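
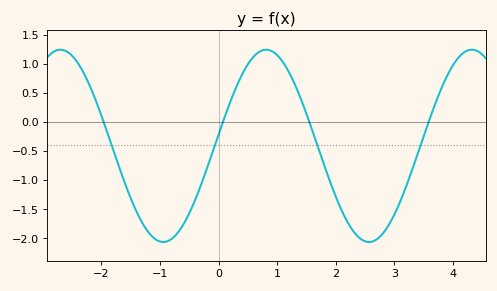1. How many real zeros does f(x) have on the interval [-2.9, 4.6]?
4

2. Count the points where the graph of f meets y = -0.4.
4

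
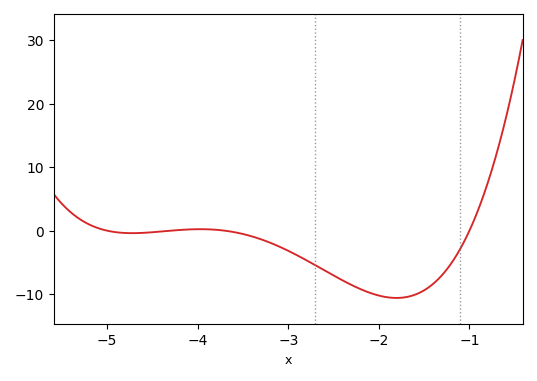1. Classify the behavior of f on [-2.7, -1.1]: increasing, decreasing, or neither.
neither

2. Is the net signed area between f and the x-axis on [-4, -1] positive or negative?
negative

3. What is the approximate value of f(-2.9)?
-3.89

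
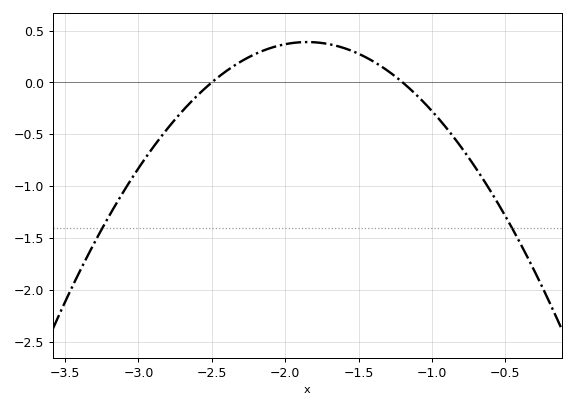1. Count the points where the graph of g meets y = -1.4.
2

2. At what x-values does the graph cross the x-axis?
-2.5, -1.2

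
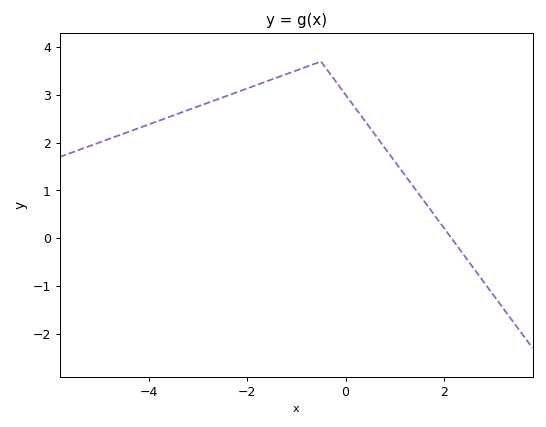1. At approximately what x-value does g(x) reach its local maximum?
-0.6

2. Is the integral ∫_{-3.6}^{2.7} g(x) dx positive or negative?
positive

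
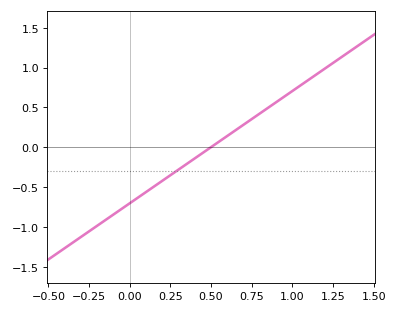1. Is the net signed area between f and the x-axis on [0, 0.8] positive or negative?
negative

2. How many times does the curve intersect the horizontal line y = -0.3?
1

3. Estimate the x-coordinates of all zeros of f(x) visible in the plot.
0.5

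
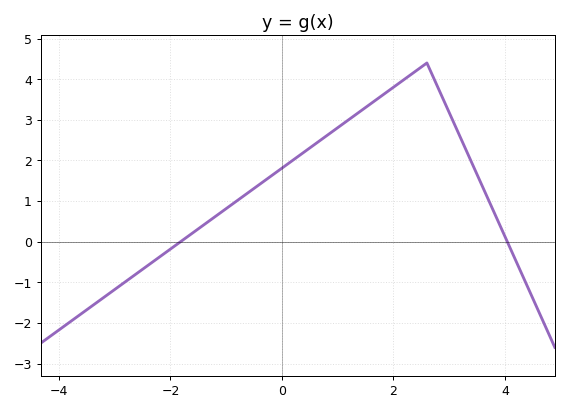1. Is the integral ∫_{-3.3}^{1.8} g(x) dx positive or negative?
positive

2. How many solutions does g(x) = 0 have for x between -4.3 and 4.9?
2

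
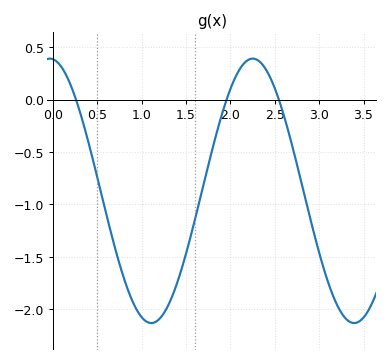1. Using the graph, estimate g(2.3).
0.4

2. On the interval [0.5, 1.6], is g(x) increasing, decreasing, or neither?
neither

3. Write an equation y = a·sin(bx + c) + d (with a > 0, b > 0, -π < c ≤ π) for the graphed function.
y = 1.26sin(2.8x + 1.7) - 0.87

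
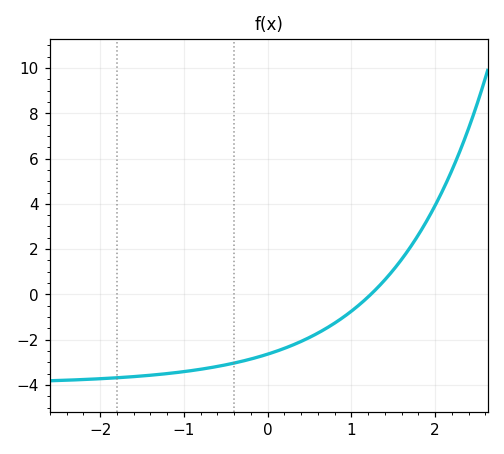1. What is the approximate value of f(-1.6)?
-3.6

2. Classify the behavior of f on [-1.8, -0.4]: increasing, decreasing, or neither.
increasing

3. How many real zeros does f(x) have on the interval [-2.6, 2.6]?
1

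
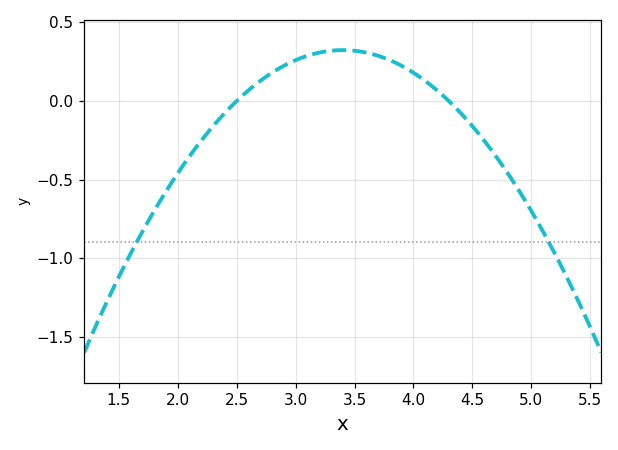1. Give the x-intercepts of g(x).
2.5, 4.3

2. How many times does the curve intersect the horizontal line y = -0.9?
2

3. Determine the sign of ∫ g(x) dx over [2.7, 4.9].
positive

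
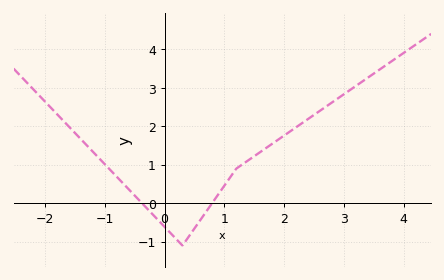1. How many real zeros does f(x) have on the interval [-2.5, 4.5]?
2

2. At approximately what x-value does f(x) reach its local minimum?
0.3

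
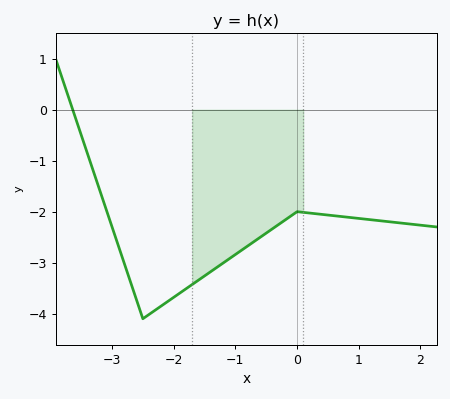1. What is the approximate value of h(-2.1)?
-3.76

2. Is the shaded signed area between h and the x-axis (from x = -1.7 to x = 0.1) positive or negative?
negative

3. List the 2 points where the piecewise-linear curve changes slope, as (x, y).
(-2.5, -4.1); (0, -2)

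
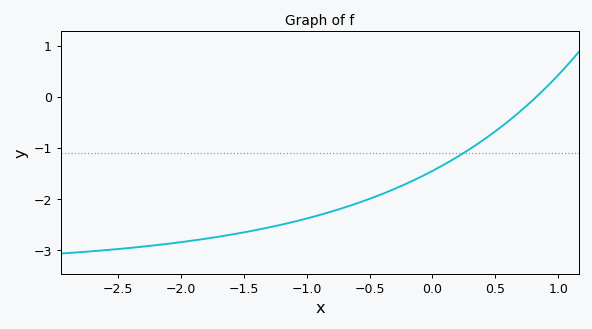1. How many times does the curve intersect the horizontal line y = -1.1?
1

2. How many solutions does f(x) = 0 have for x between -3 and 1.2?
1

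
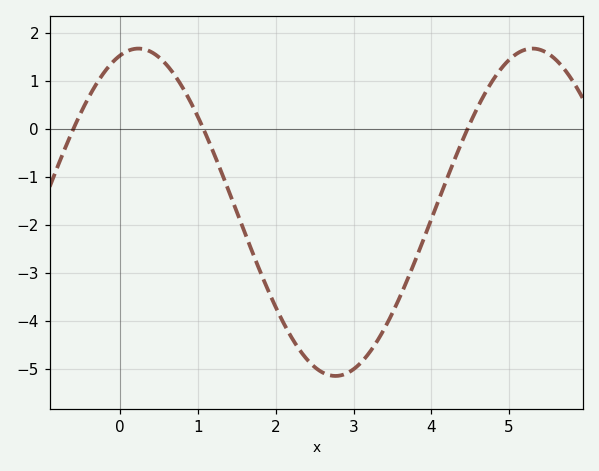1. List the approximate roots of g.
-0.6, 1.1, 4.5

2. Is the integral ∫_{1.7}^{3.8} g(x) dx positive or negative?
negative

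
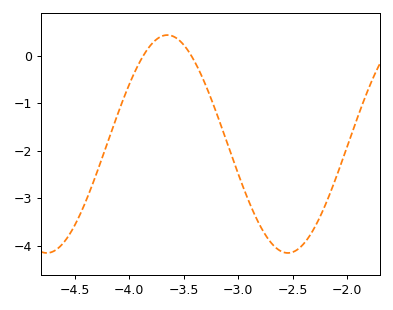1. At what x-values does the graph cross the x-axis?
-3.85, -3.45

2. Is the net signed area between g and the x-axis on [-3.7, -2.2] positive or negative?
negative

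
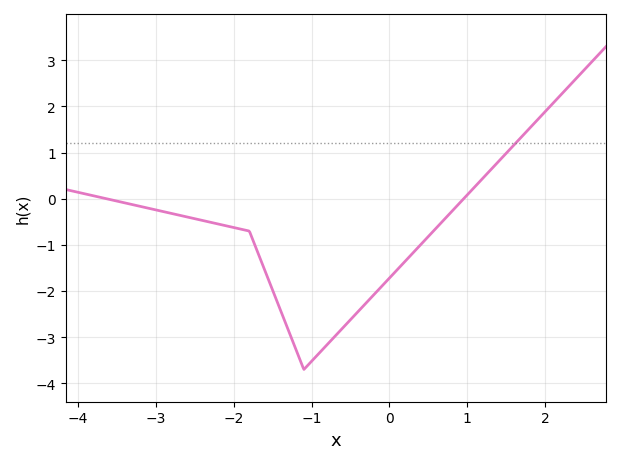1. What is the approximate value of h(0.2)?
-1.4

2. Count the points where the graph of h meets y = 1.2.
1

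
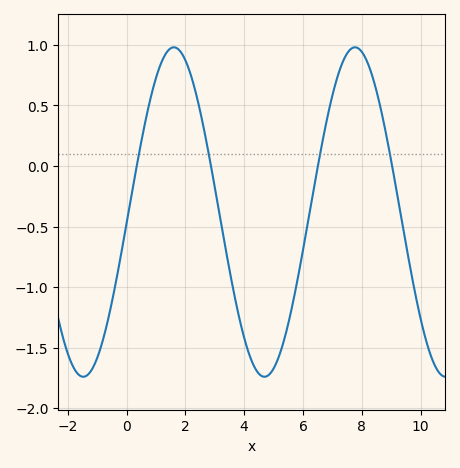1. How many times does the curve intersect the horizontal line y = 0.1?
4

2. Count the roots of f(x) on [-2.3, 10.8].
4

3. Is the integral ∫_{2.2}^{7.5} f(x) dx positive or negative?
negative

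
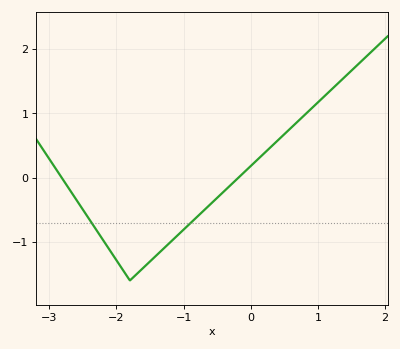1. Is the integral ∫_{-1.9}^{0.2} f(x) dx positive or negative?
negative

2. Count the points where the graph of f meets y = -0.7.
2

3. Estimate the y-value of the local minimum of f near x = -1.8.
-1.6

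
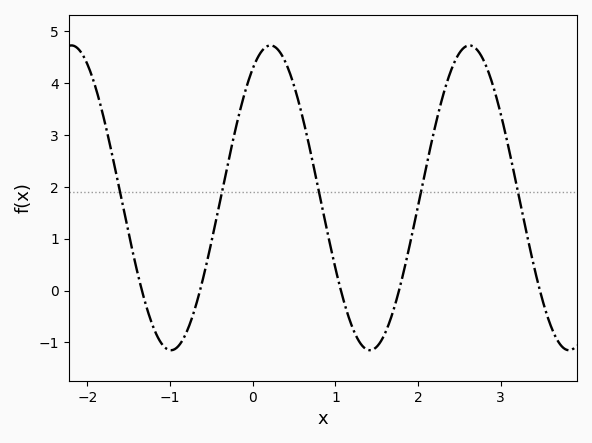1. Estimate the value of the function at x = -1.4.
0.385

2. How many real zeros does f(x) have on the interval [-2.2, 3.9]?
5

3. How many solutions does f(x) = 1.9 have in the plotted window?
5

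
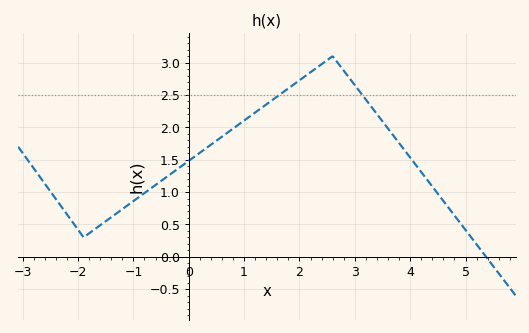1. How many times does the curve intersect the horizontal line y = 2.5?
2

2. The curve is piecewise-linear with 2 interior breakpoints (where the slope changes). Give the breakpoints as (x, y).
(-1.9, 0.3); (2.6, 3.1)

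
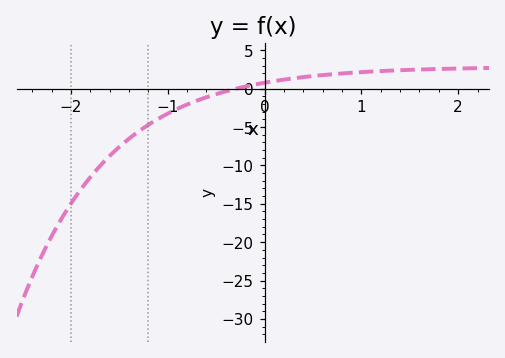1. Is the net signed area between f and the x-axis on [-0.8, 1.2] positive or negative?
positive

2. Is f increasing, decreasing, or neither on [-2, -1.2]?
increasing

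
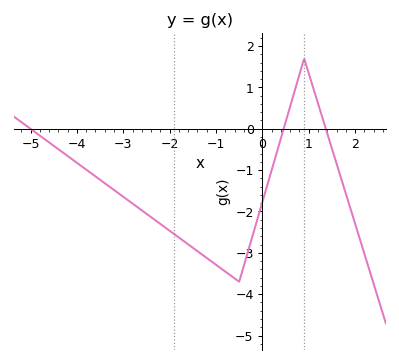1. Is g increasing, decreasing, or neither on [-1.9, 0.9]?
neither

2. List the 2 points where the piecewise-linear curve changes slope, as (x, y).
(-0.5, -3.7); (0.9, 1.7)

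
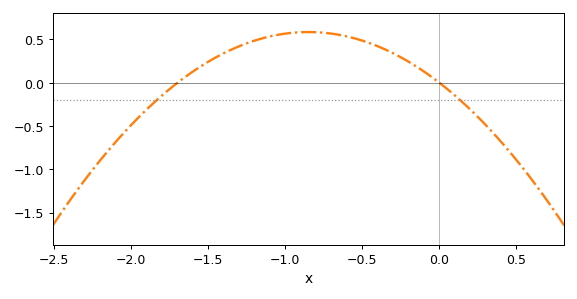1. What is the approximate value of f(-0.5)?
0.5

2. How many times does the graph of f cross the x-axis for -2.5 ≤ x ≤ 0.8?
2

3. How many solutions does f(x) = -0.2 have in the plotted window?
2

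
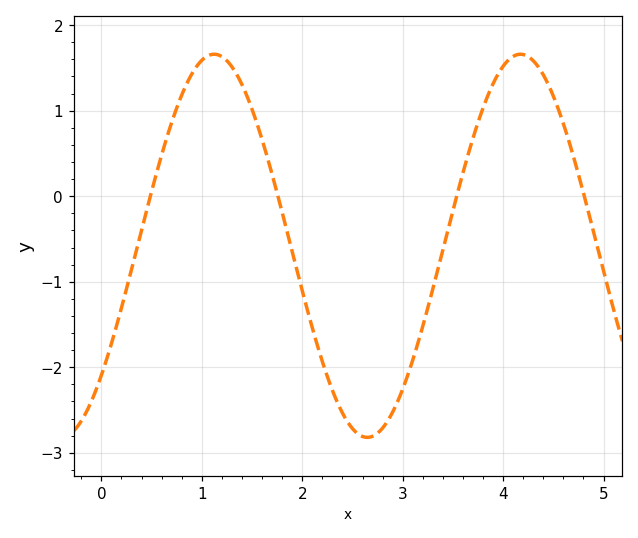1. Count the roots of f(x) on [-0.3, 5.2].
4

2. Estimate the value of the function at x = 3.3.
-1.08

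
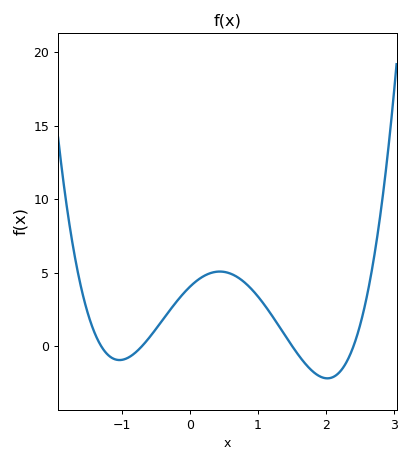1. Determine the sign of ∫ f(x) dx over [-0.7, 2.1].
positive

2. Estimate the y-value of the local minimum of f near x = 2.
-2.19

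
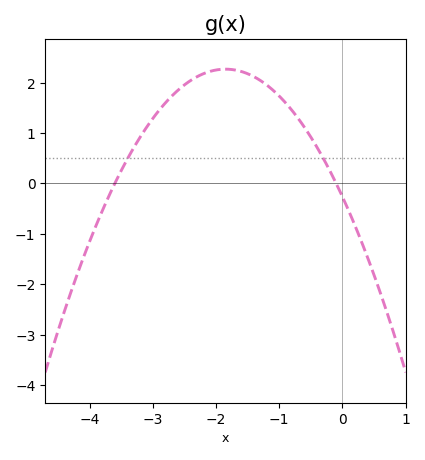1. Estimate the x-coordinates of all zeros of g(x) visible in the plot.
-3.6, -0.1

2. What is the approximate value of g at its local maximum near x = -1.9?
2.27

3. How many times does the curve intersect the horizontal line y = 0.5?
2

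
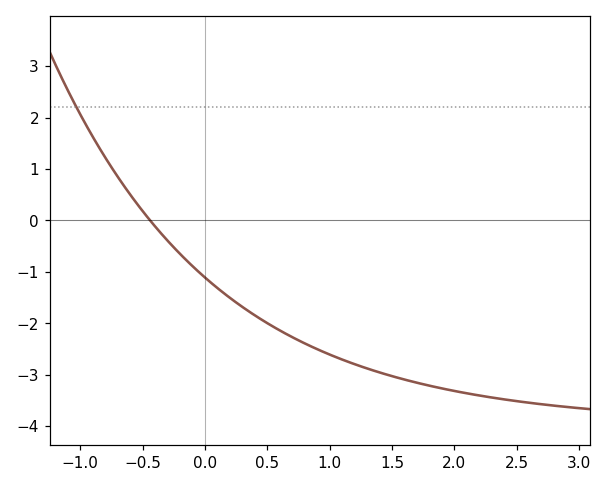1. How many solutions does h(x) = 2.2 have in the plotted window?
1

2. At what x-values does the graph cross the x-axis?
-0.4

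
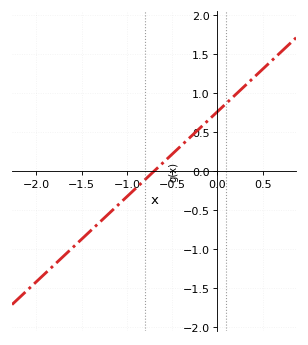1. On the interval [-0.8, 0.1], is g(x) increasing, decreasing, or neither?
increasing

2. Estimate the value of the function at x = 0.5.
1.3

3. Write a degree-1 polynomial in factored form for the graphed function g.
y = 1.09(x + 0.7)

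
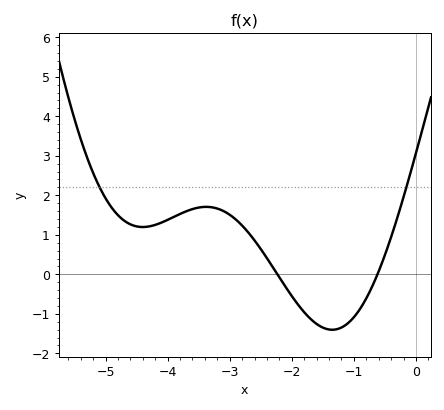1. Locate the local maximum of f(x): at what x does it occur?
-3.38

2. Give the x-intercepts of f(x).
-2.23, -0.62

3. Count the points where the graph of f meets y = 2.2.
2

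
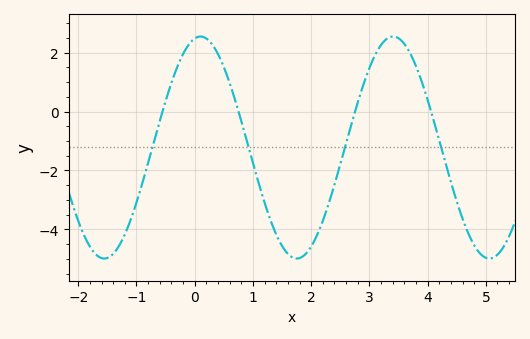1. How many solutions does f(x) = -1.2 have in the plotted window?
4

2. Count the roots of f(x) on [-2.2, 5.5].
4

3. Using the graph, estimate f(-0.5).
0.4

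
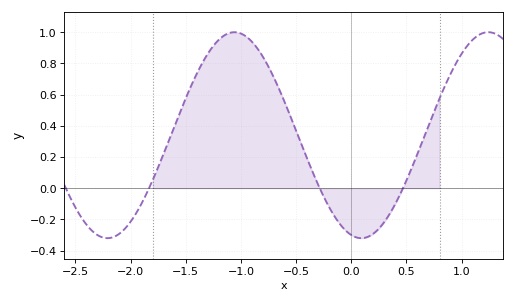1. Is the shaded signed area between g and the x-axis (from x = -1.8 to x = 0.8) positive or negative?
positive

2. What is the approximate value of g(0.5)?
0.05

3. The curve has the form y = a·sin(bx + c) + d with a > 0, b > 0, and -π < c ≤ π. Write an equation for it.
y = 0.66sin(2.73x - 1.82) + 0.34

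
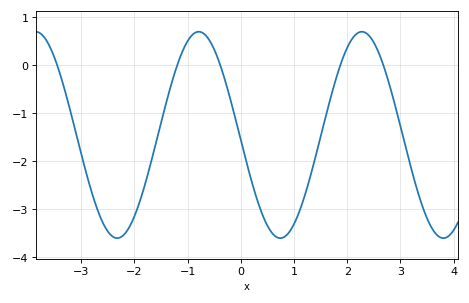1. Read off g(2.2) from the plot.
0.7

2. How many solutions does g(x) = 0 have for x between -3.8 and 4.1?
5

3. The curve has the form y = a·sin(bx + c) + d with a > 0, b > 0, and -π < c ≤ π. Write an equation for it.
y = 2.15sin(2x - 3.1) - 1.45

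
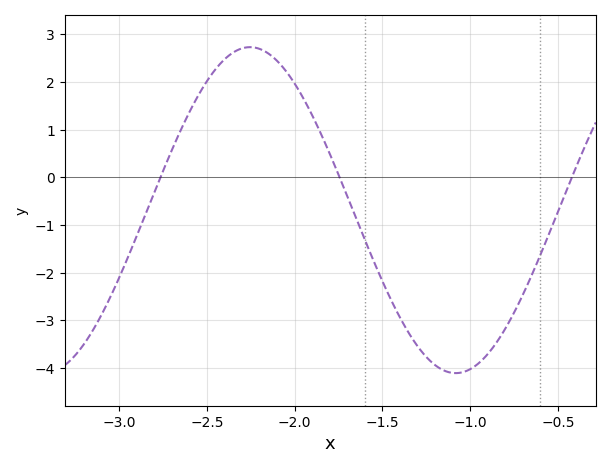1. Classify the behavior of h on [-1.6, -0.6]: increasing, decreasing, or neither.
neither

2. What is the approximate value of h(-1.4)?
-2.9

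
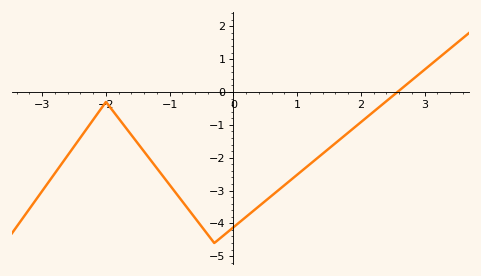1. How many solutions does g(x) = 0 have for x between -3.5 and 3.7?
1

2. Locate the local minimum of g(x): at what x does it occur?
-0.3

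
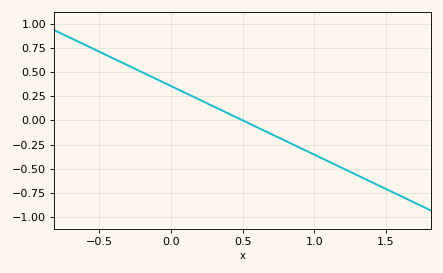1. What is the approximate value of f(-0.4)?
0.639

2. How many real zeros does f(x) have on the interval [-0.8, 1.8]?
1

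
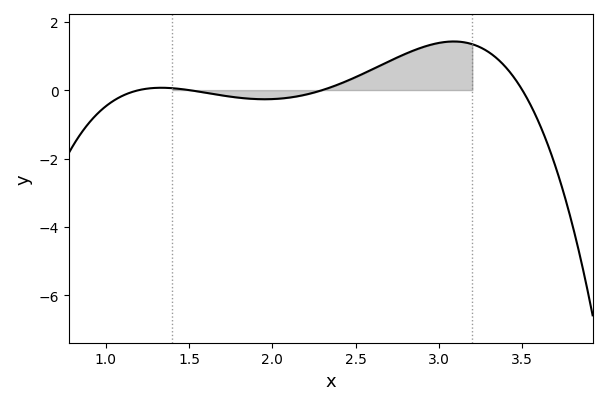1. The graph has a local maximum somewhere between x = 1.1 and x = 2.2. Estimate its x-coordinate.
1.35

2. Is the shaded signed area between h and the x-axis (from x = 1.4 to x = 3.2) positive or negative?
positive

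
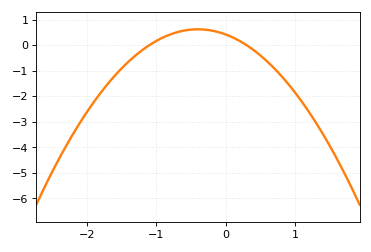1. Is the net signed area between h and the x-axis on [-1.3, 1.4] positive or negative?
negative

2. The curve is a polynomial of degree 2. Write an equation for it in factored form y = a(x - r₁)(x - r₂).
y = -1.27(x + 1.1)(x - 0.3)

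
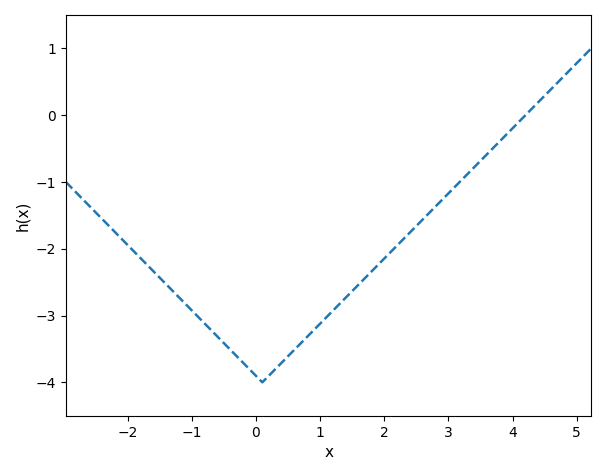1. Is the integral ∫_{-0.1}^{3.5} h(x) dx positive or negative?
negative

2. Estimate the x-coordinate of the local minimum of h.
0.101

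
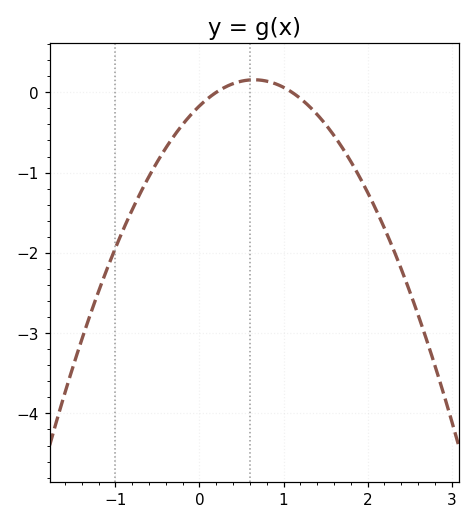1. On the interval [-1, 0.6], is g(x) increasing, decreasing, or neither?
increasing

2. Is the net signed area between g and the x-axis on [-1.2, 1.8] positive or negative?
negative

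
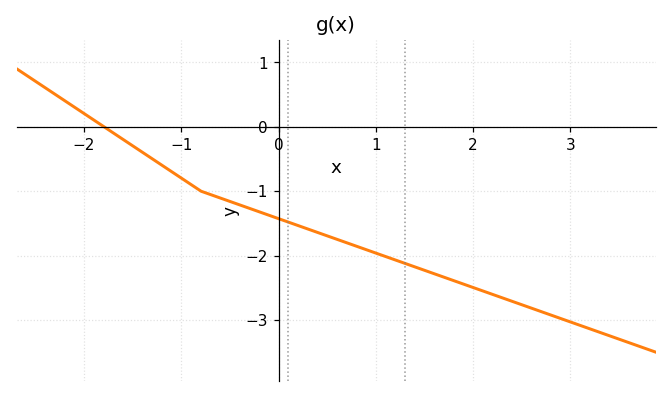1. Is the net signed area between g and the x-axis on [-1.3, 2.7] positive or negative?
negative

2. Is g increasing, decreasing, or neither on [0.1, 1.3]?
decreasing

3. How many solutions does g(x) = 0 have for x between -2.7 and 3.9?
1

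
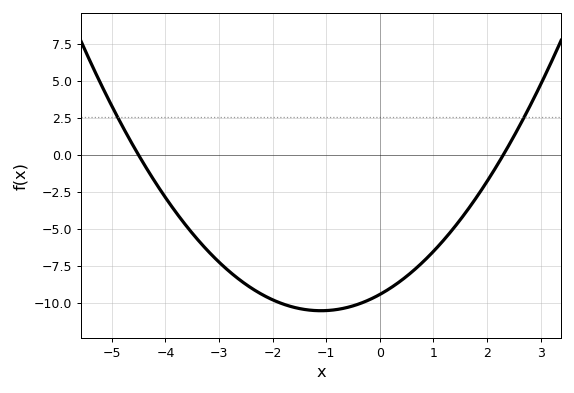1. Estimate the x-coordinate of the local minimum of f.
-1.1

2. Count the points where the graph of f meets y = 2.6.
2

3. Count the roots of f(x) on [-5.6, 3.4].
2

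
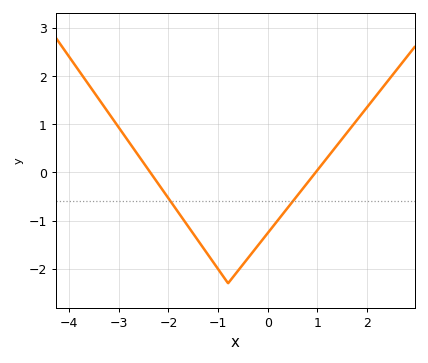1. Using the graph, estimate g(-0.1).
-1.39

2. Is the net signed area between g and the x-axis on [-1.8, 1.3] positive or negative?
negative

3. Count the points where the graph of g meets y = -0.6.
2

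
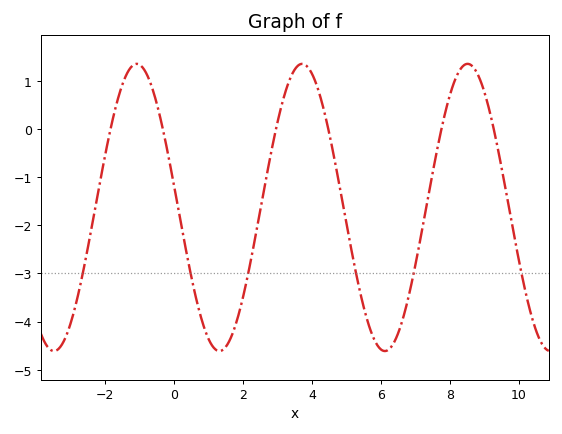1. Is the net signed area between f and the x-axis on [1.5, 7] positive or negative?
negative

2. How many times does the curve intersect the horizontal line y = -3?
6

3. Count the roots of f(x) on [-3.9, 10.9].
6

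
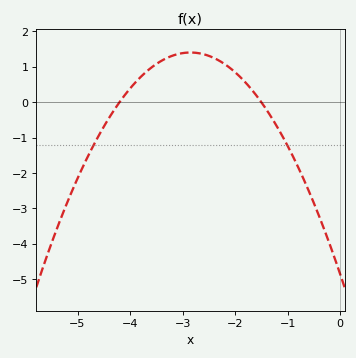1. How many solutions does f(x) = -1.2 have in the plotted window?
2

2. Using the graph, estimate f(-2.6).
1.36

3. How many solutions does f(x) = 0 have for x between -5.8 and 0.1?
2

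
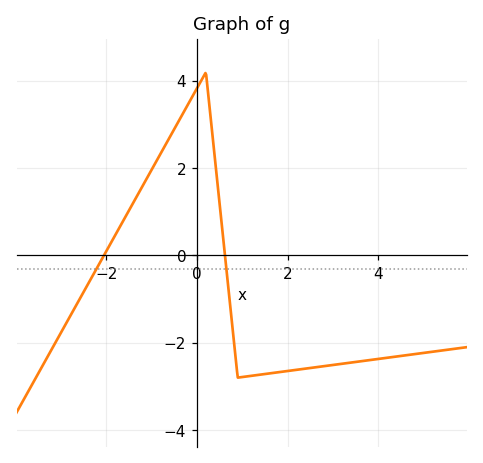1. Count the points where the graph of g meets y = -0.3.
2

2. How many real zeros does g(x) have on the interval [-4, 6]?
2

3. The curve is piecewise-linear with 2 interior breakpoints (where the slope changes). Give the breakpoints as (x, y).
(0.2, 4.2); (0.9, -2.8)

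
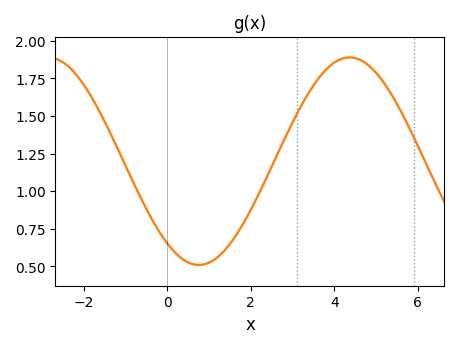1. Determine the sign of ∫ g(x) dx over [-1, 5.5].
positive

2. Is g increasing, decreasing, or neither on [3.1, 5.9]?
neither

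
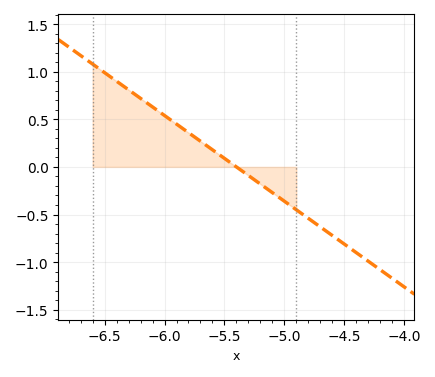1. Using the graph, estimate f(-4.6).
-0.7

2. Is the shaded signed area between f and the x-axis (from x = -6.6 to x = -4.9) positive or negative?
positive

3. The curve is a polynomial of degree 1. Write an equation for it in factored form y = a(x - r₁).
y = -0.9(x + 5.4)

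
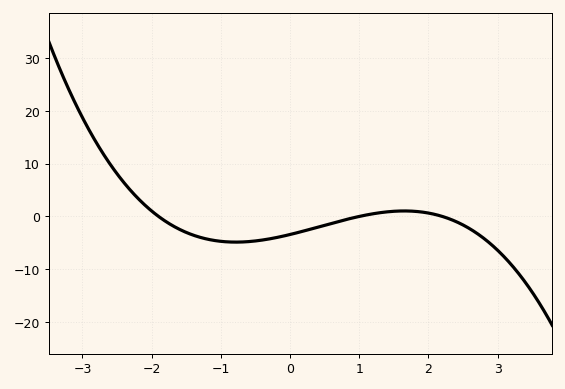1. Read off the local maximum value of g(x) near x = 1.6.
1.04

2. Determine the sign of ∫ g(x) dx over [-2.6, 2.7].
negative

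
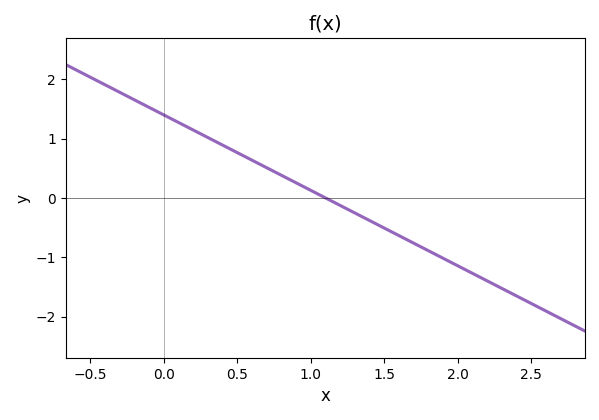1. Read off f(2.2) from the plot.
-1.4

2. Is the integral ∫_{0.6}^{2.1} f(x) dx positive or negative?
negative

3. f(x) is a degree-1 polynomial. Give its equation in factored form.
y = -1.27(x - 1.1)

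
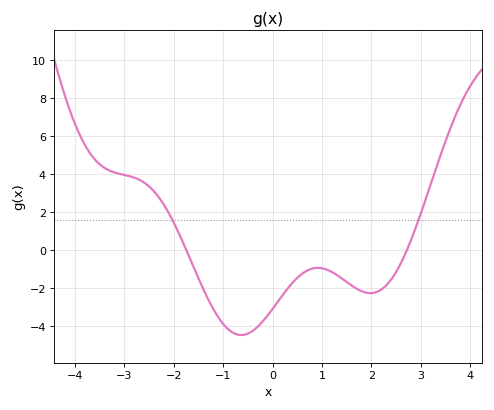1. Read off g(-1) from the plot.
-3.8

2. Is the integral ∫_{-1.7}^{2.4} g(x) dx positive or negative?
negative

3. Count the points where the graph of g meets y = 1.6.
2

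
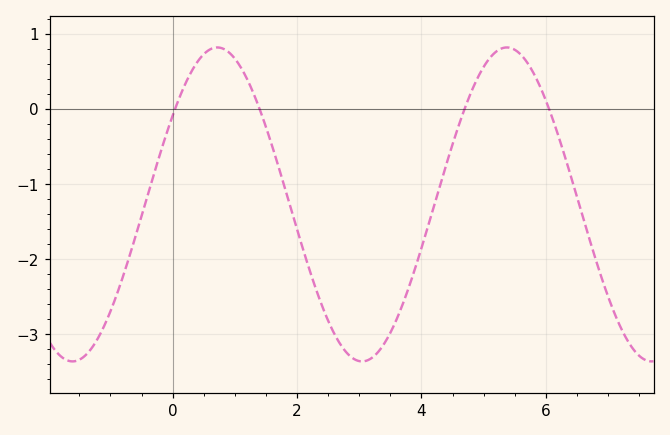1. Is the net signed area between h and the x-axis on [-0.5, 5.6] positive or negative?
negative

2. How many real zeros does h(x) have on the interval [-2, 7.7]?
4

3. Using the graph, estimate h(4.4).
-0.7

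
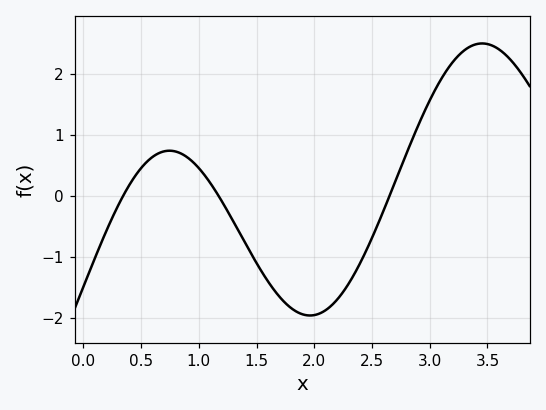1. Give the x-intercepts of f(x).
0.3, 1.2, 2.7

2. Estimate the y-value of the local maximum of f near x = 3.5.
2.5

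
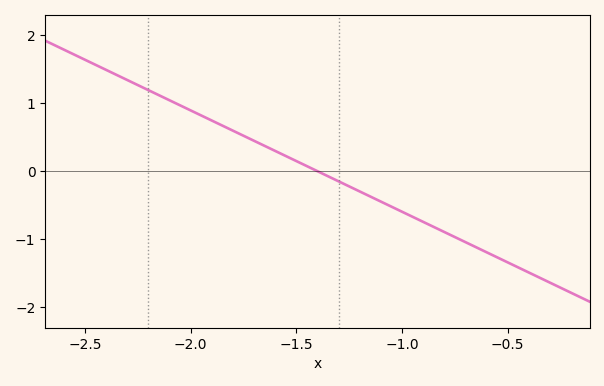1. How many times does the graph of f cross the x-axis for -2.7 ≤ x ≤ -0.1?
1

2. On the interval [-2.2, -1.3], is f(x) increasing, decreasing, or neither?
decreasing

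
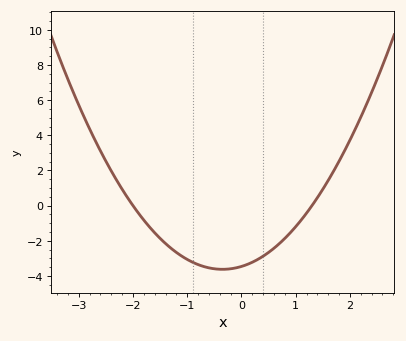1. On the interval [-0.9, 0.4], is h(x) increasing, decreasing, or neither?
neither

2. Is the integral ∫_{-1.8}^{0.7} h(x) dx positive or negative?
negative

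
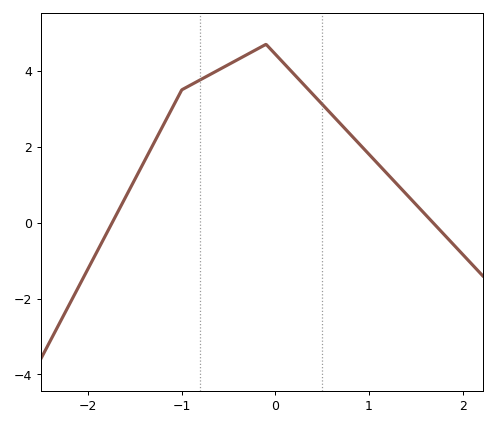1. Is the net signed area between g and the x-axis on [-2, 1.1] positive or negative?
positive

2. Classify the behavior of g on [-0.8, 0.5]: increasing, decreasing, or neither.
neither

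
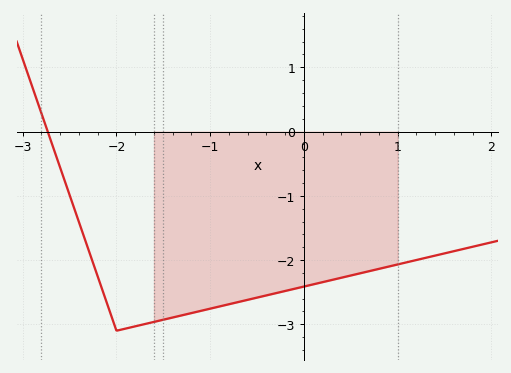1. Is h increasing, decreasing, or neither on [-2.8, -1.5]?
neither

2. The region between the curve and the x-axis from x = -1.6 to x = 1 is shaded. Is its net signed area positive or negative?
negative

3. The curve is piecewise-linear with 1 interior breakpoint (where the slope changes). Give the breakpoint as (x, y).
(-2, -3.1)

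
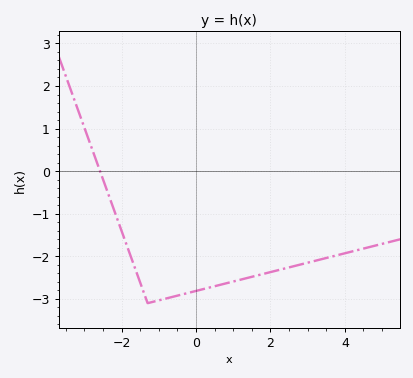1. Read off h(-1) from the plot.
-3.03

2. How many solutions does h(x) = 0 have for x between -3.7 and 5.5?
1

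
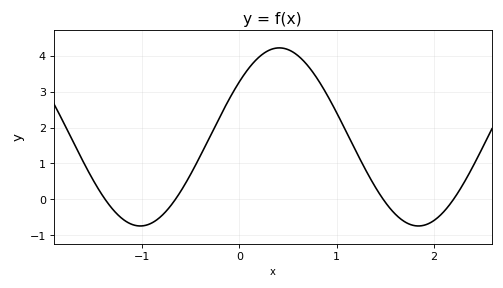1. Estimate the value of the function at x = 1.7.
-0.6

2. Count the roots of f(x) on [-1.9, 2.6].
4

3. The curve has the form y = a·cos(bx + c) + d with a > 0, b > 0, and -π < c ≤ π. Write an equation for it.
y = 2.48cos(2.2x - 0.9) + 1.74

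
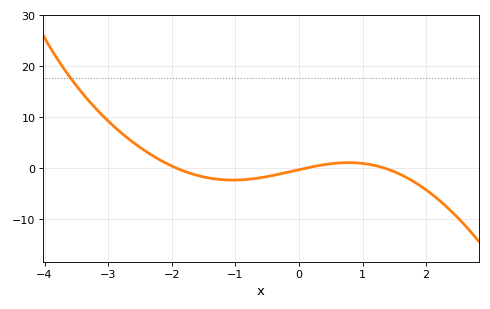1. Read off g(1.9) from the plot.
-3.4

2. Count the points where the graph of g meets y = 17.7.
1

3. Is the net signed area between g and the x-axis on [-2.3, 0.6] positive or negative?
negative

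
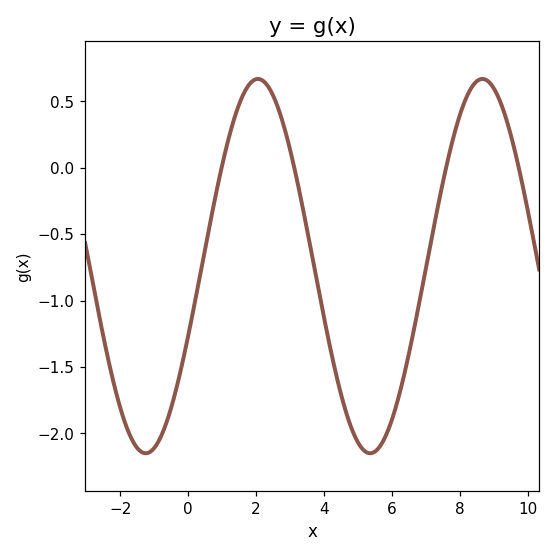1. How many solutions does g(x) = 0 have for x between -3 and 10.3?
4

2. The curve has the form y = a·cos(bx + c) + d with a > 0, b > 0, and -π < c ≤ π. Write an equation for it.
y = 1.41cos(0.95x - 1.95) - 0.74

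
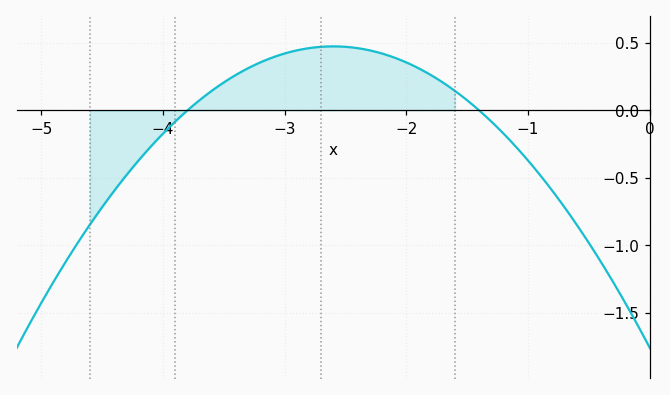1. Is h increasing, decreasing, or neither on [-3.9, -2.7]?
increasing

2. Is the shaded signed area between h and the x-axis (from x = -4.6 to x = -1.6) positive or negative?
positive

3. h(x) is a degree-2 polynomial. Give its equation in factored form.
y = -0.33(x + 3.8)(x + 1.4)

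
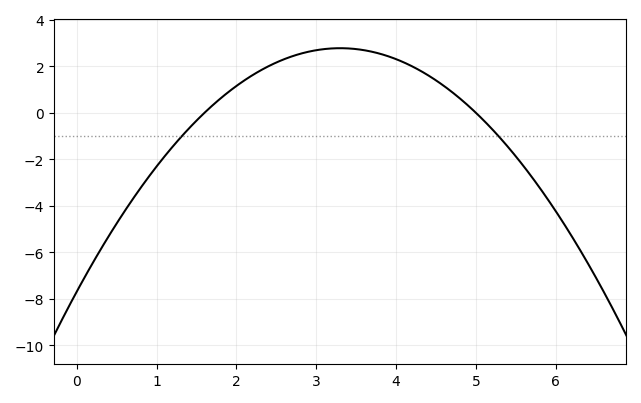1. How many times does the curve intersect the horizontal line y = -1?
2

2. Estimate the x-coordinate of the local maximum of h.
3.3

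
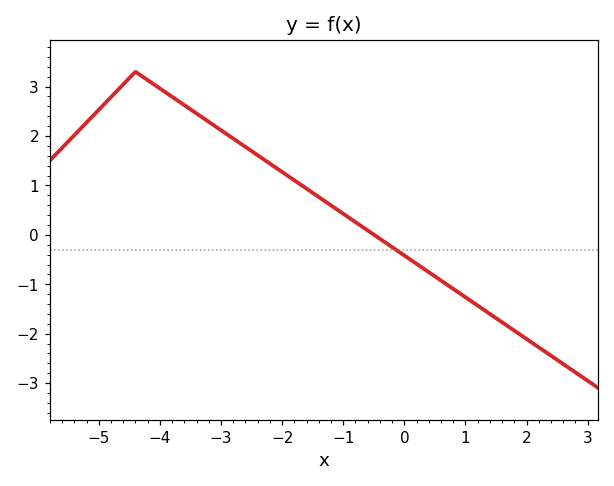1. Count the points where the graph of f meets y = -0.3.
1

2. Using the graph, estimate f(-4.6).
3.04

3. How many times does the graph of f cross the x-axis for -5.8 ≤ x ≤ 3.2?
1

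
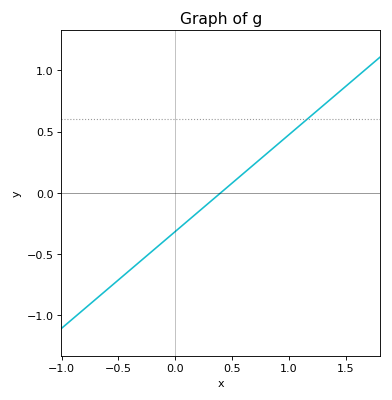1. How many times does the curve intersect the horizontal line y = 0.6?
1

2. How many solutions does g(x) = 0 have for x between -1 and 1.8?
1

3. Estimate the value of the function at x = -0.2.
-0.45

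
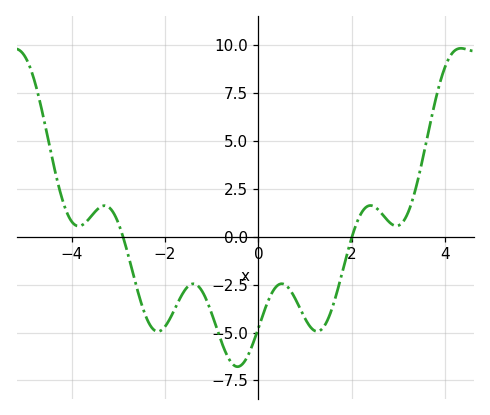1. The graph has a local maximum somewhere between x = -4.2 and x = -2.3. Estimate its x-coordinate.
-3.3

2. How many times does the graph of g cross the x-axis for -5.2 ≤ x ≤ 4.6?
2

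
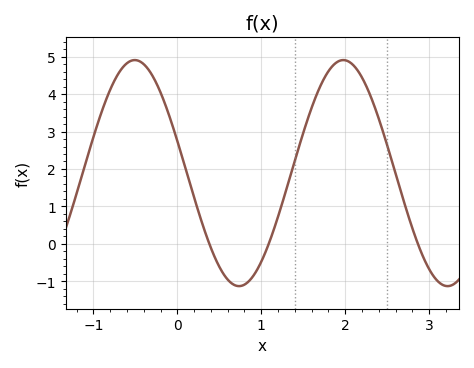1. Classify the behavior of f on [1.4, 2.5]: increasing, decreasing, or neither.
neither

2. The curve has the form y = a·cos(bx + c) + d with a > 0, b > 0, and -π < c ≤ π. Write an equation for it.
y = 3.02cos(2.53x + 1.28) + 1.89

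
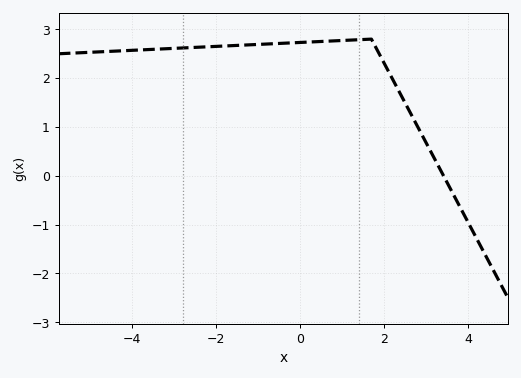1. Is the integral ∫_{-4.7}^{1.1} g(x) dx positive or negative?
positive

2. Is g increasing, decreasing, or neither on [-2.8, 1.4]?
increasing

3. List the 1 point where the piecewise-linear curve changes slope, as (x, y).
(1.7, 2.8)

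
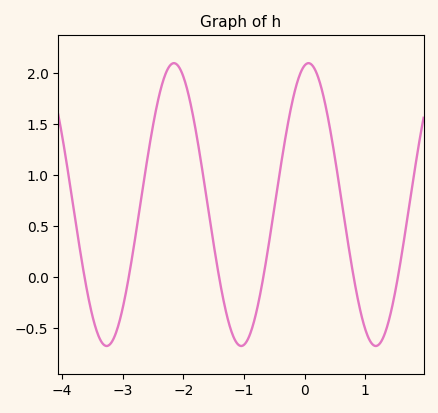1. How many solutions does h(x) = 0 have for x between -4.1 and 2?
6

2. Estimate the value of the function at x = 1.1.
-0.65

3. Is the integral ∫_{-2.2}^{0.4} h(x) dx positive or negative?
positive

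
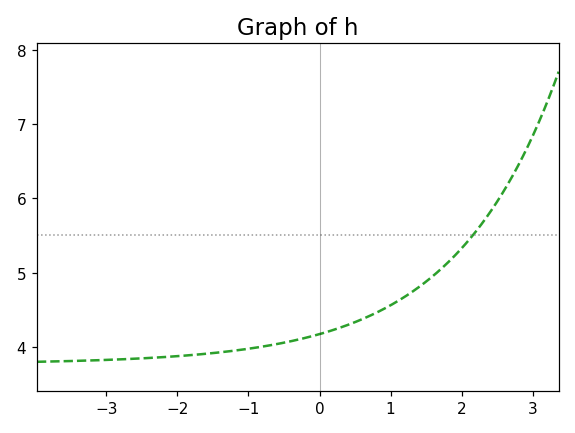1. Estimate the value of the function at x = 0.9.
4.51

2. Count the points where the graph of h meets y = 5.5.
1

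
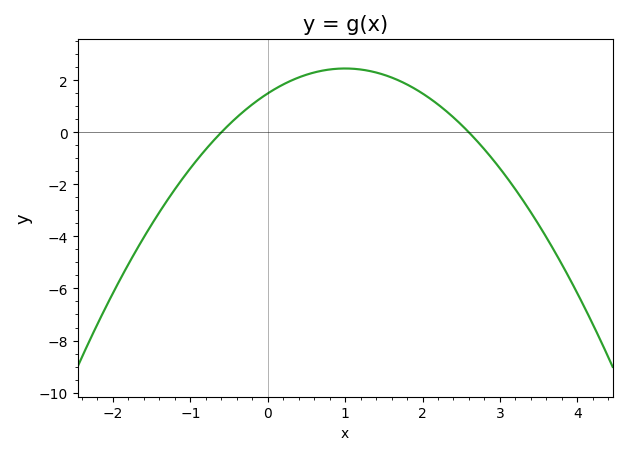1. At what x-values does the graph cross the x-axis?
-0.6, 2.6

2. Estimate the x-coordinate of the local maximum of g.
1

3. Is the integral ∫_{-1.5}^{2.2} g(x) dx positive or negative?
positive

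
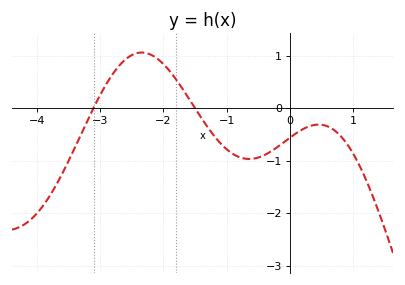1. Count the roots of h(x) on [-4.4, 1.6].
2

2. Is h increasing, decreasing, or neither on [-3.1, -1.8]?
neither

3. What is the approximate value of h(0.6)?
-0.3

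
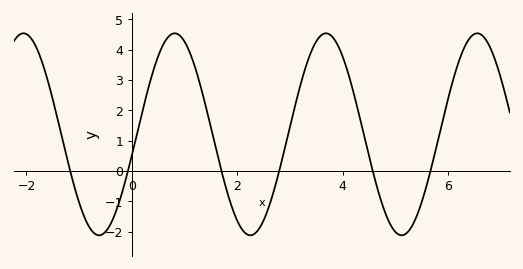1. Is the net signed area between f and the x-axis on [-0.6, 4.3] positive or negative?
positive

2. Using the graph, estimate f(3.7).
4.54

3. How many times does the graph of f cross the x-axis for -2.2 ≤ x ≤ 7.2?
6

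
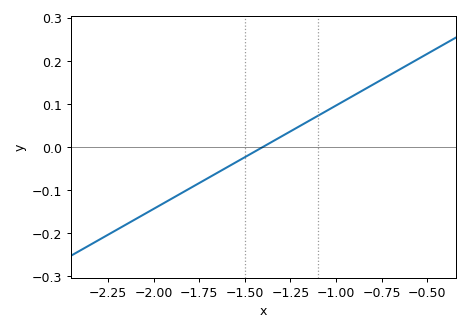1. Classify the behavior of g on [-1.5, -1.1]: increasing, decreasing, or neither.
increasing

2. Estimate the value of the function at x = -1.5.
-0.024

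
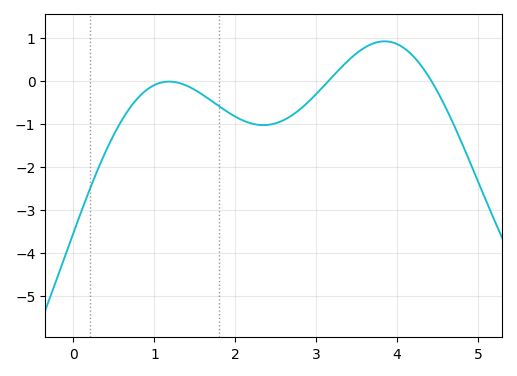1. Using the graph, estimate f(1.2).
-0.015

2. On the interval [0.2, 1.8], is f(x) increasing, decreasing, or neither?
neither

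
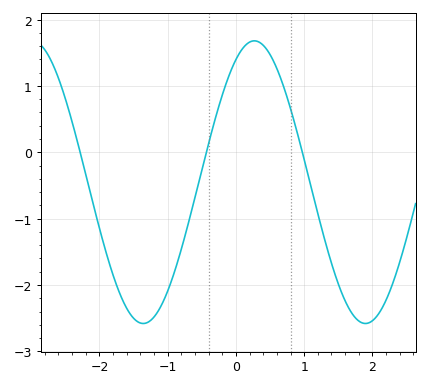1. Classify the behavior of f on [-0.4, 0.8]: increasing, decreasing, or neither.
neither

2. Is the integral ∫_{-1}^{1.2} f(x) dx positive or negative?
positive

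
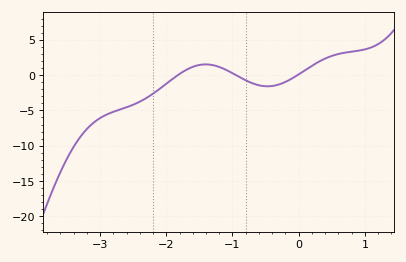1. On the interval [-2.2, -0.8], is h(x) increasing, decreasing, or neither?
neither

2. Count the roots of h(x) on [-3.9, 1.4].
3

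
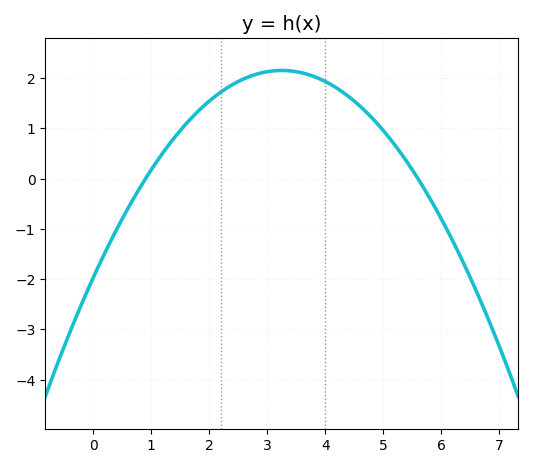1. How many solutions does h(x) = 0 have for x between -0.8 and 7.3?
2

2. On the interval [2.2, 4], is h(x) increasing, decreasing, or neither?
neither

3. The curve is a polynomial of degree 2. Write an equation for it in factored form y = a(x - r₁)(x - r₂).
y = -0.39(x - 0.9)(x - 5.6)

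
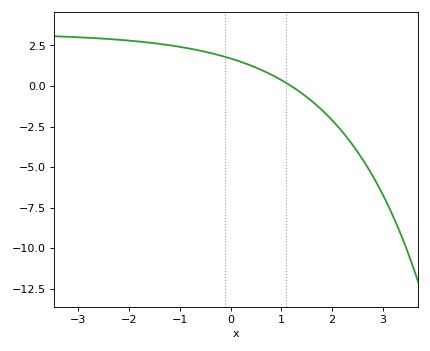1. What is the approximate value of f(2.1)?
-2.45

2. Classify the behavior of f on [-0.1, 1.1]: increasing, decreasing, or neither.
decreasing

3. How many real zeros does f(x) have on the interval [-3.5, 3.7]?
1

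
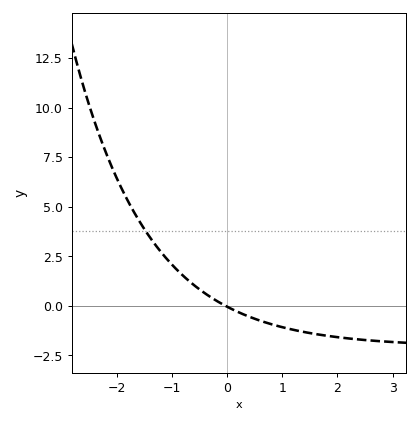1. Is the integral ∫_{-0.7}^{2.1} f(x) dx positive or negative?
negative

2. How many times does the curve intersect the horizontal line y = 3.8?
1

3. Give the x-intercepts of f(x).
0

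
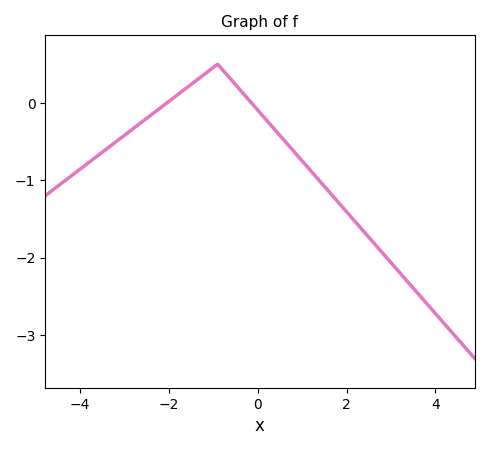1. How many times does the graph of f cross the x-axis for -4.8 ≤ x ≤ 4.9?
2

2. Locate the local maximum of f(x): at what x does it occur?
-1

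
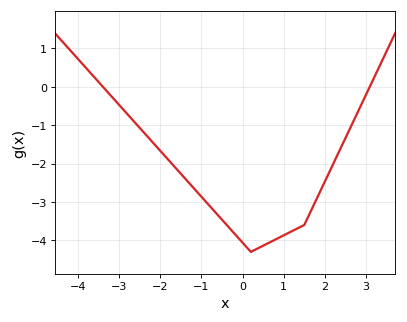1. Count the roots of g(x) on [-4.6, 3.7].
2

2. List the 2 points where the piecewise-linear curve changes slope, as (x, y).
(0.2, -4.3); (1.5, -3.6)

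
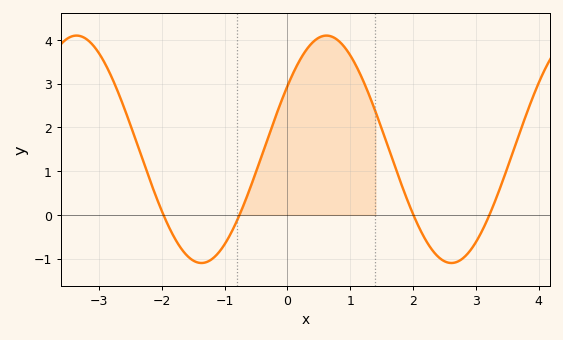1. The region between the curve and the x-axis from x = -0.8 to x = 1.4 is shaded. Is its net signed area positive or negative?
positive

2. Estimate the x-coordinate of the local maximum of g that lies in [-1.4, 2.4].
0.6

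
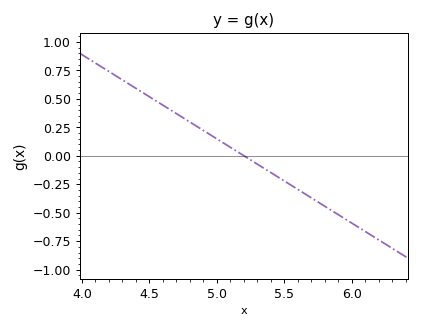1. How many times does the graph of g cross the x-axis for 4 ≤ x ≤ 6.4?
1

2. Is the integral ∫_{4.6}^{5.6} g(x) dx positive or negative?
positive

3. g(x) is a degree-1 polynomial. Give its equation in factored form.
y = -0.74(x - 5.2)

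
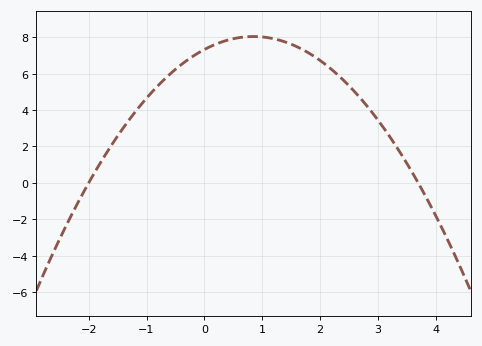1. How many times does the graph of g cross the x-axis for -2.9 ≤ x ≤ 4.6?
2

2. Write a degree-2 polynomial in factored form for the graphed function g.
y = -0.99(x + 2)(x - 3.7)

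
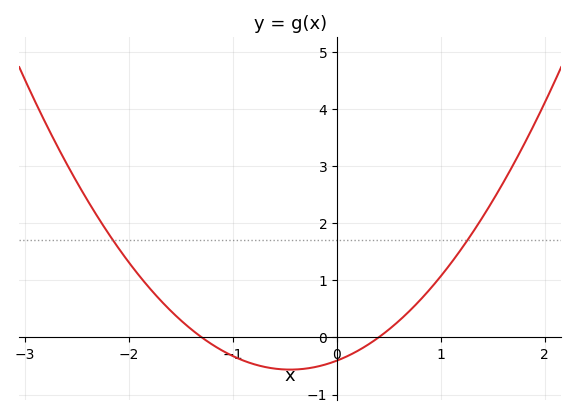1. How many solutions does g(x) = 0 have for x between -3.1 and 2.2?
2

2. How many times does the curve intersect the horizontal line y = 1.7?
2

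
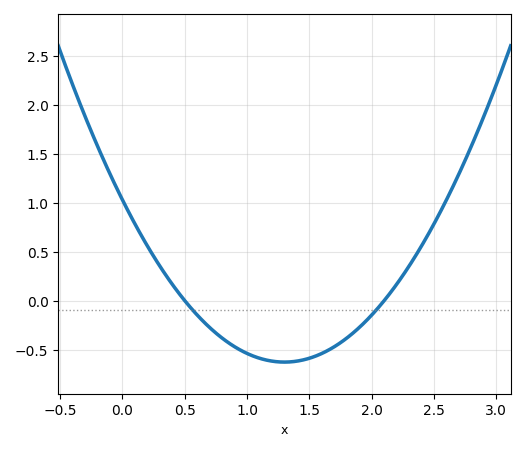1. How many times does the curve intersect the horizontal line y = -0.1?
2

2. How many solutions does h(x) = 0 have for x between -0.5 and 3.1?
2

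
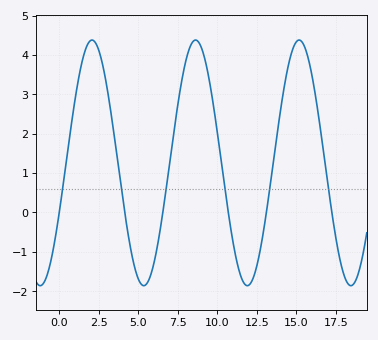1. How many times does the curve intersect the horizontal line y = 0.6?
6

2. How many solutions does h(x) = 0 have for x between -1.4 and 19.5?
6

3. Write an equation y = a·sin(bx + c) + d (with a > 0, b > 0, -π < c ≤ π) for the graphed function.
y = 3.12sin(0.96x - 0.432) + 1.26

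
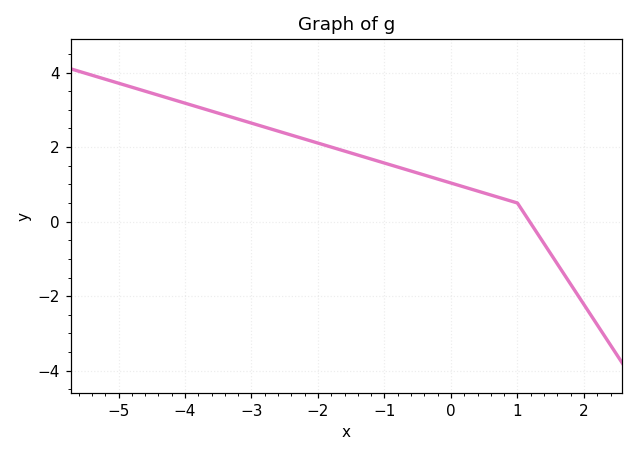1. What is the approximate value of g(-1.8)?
2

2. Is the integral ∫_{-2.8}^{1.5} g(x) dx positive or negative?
positive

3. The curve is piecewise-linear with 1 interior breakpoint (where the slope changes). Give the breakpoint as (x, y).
(1, 0.5)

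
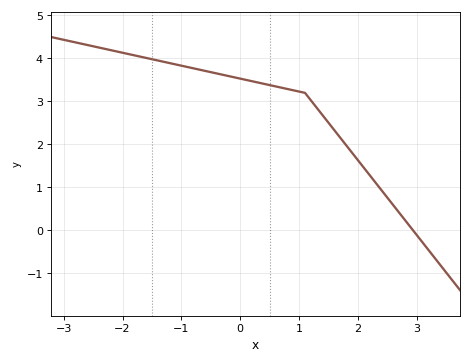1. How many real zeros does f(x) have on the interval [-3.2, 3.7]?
1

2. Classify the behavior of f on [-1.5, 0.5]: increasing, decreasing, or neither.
decreasing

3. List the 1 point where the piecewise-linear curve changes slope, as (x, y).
(1.1, 3.2)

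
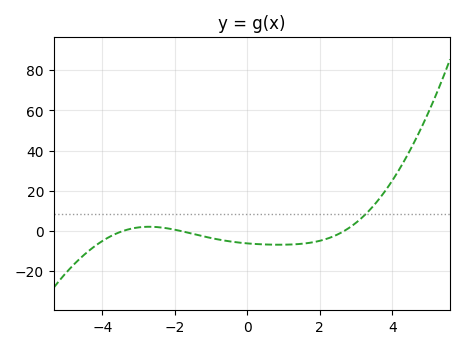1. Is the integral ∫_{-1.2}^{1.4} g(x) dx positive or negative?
negative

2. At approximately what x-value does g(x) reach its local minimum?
0.883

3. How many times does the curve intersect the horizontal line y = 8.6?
1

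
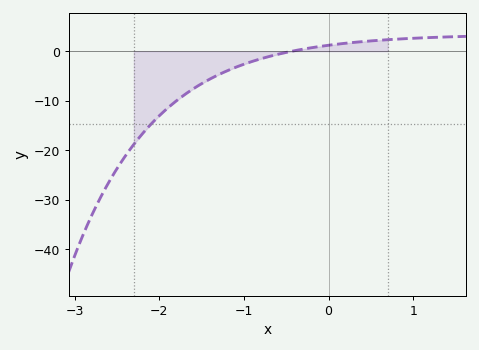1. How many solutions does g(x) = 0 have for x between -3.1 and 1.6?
1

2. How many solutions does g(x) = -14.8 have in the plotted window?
1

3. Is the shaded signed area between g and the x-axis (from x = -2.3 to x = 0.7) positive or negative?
negative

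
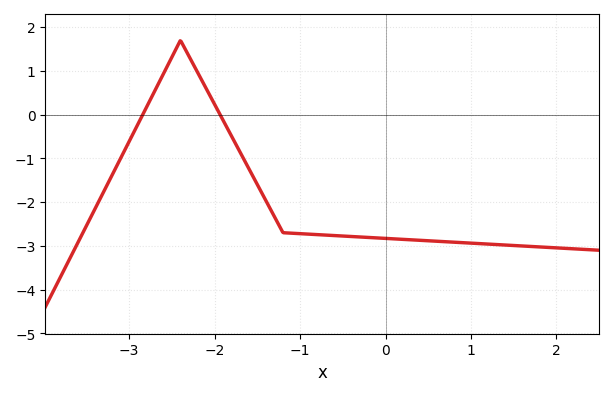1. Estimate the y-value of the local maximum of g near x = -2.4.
1.7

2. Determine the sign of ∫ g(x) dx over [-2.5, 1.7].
negative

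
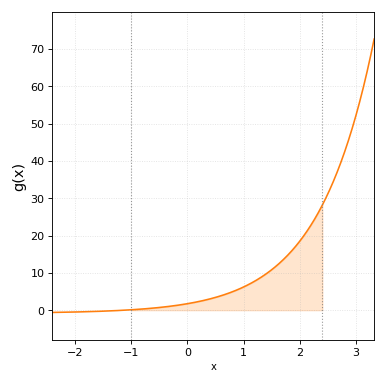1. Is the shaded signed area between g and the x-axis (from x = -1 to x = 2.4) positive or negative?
positive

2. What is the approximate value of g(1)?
6.26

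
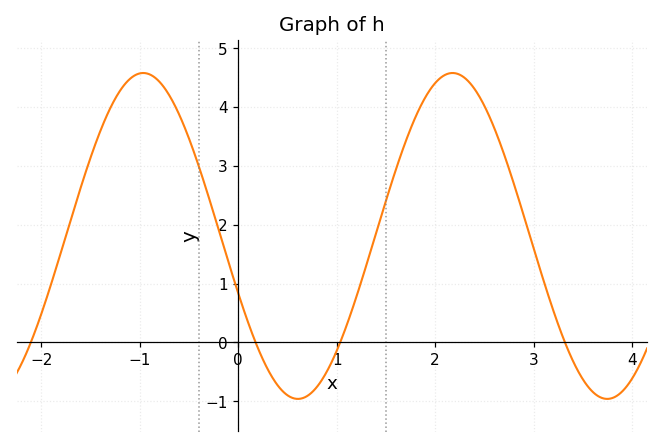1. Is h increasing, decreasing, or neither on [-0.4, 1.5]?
neither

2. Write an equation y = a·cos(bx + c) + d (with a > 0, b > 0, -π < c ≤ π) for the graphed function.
y = 2.77cos(2x + 1.9) + 1.81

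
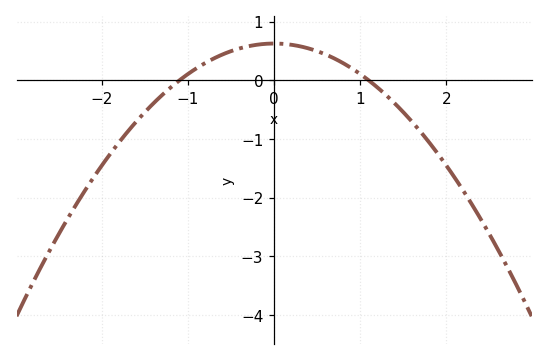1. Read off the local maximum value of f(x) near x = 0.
0.6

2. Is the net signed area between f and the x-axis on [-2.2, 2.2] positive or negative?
negative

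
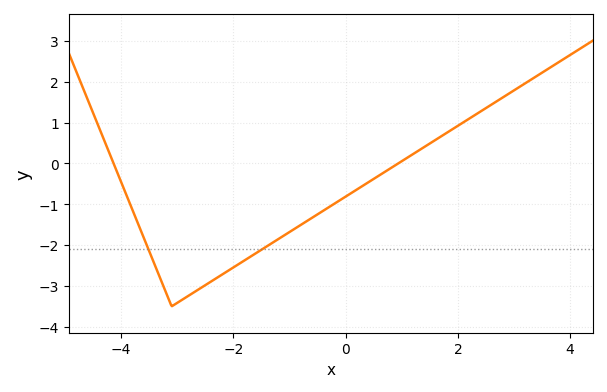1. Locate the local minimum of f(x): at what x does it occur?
-3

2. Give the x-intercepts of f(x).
-4.2, 1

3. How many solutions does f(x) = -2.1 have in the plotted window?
2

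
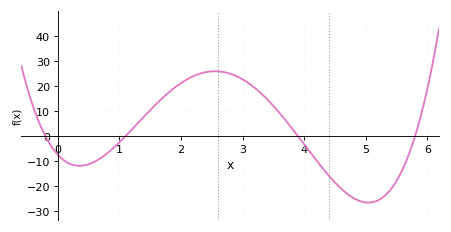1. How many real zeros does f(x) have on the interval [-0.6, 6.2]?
4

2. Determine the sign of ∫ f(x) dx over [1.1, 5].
positive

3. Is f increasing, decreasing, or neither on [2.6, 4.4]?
decreasing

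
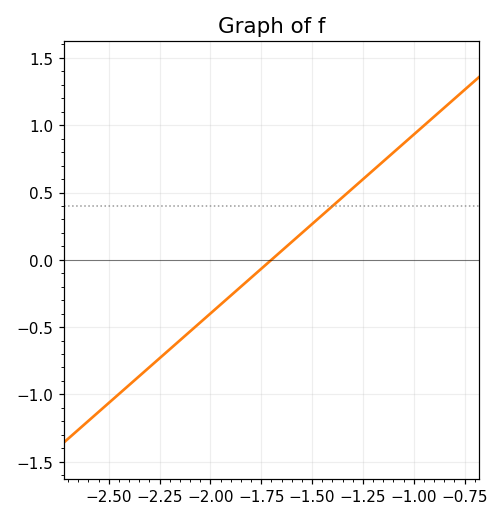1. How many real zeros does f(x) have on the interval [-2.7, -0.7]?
1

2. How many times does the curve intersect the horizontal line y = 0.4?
1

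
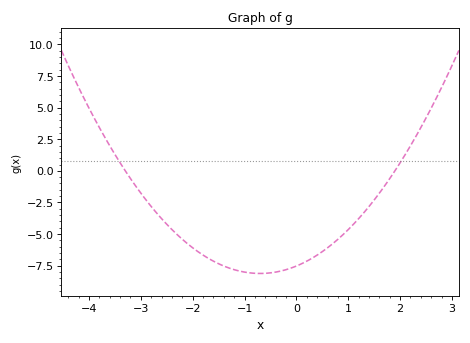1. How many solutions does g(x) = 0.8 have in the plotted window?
2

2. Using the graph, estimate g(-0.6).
-8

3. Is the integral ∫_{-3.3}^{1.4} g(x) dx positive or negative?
negative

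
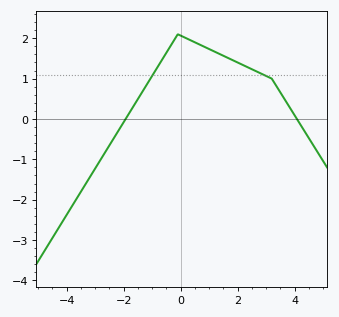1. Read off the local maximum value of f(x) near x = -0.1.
2.1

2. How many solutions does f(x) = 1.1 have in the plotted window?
2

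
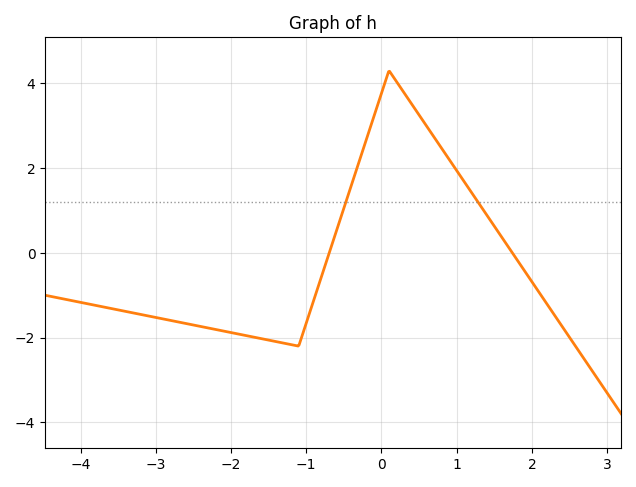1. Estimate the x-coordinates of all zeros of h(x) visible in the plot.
-0.694, 1.74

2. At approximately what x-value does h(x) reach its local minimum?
-1.1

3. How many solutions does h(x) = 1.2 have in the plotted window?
2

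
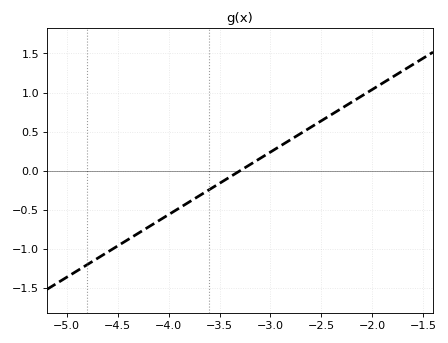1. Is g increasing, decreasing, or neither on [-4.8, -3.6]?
increasing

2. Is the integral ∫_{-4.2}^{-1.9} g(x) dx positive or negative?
positive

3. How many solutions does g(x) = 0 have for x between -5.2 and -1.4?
1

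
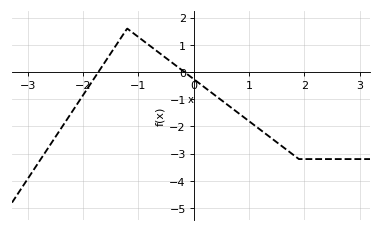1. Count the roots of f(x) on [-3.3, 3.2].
2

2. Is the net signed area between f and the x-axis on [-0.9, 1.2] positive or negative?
negative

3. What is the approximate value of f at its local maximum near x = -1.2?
1.6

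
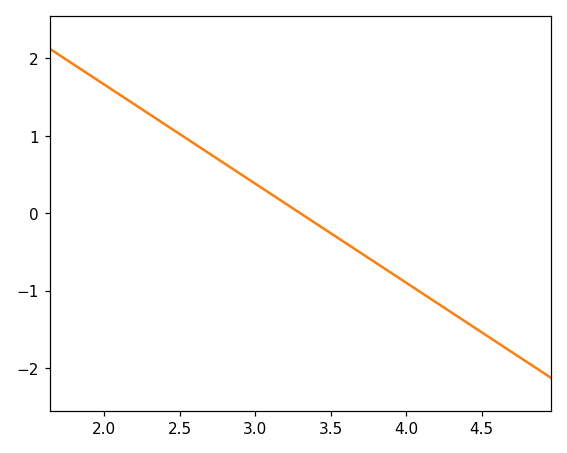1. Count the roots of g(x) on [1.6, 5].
1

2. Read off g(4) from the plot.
-0.896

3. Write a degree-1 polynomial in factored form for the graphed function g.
y = -1.28(x - 3.3)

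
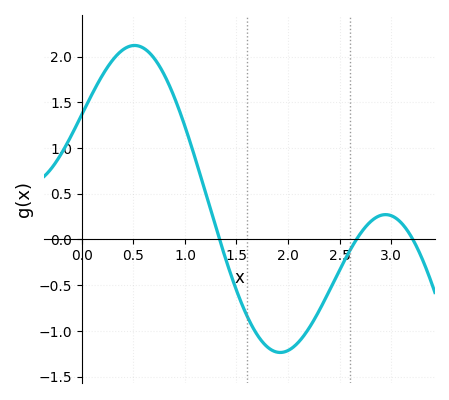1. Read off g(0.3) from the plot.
1.95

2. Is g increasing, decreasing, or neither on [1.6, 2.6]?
neither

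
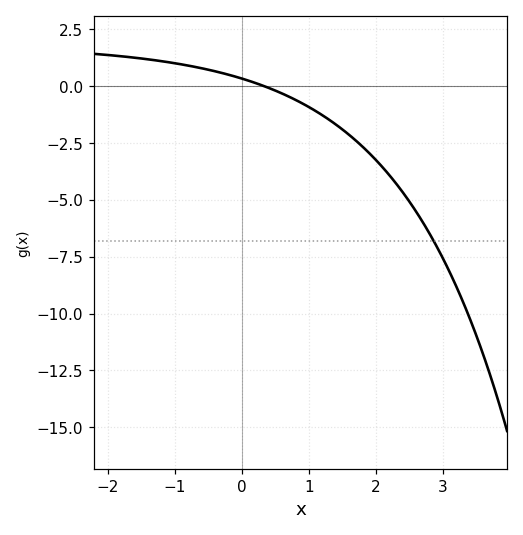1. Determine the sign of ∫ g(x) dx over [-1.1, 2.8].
negative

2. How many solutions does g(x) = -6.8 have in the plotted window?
1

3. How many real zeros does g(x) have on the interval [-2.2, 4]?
1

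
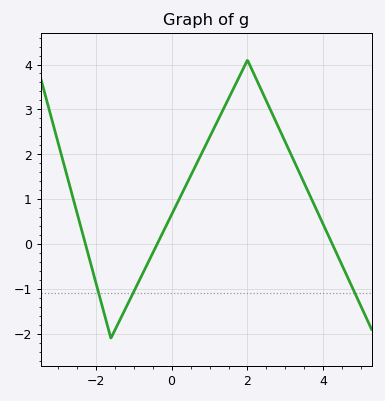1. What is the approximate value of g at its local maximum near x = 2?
4.1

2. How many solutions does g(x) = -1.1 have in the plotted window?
3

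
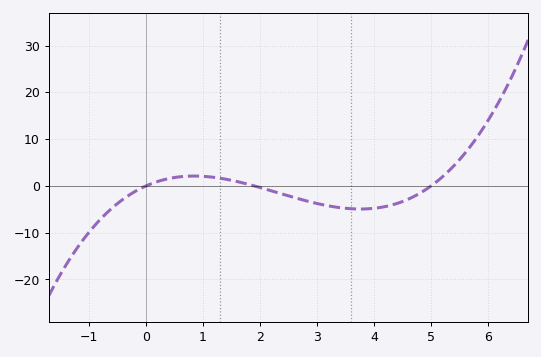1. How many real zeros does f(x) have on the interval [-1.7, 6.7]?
3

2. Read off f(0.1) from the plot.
1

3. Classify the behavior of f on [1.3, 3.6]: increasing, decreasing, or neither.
decreasing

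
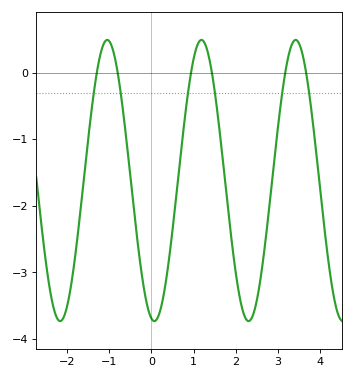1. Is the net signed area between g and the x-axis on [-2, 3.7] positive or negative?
negative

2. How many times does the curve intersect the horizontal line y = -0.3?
6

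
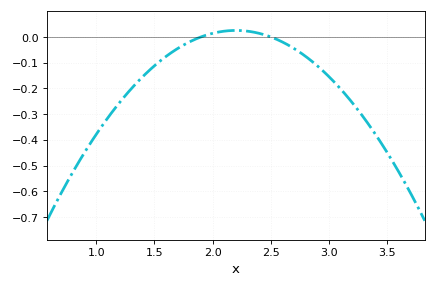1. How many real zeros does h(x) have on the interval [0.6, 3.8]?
2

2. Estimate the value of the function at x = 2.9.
-0.112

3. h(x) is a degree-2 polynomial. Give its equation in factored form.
y = -0.28(x - 1.9)(x - 2.5)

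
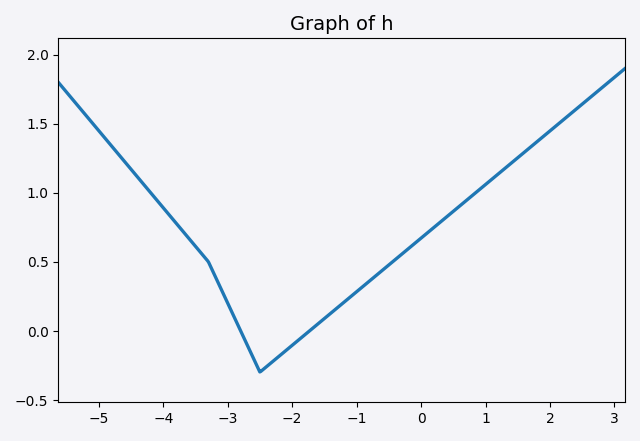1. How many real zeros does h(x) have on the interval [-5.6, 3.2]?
2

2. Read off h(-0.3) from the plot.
0.55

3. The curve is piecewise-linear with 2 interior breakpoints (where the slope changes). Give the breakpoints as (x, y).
(-3.3, 0.5); (-2.5, -0.3)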